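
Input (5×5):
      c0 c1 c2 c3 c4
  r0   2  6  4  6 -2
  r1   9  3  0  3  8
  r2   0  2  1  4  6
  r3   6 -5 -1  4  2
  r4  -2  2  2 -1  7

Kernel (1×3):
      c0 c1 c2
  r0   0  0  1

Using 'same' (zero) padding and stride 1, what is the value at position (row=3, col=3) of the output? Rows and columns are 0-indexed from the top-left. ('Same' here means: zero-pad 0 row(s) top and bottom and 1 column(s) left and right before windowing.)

2

The receptive field on the zero-padded input at this output position is [-1 4 2]. Elementwise product with the kernel and sum: 2·1.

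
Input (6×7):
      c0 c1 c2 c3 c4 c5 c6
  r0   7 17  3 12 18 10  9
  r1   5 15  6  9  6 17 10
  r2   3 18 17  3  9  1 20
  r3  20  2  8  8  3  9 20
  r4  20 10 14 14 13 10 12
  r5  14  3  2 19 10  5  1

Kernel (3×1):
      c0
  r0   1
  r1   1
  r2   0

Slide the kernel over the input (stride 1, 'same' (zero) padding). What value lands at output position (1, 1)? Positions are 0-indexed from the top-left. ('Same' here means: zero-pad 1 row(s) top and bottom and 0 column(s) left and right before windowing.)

The receptive field on the zero-padded input at this output position is [17 / 15 / 18]. Elementwise product with the kernel and sum: 17·1 + 15·1.

32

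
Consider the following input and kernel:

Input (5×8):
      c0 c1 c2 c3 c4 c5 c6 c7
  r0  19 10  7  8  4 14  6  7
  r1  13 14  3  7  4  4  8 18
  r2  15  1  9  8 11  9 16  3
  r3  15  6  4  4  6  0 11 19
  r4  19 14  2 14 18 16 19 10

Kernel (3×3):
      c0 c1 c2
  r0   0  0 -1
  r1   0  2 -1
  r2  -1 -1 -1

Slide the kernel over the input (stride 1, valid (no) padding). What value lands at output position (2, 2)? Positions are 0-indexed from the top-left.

The receptive field on the input at this output position is [9 8 11 / 4 4 6 / 2 14 18]. Elementwise product with the kernel and sum: 11·-1 + 4·2 + 6·-1 + 2·-1 + 14·-1 + 18·-1.

-43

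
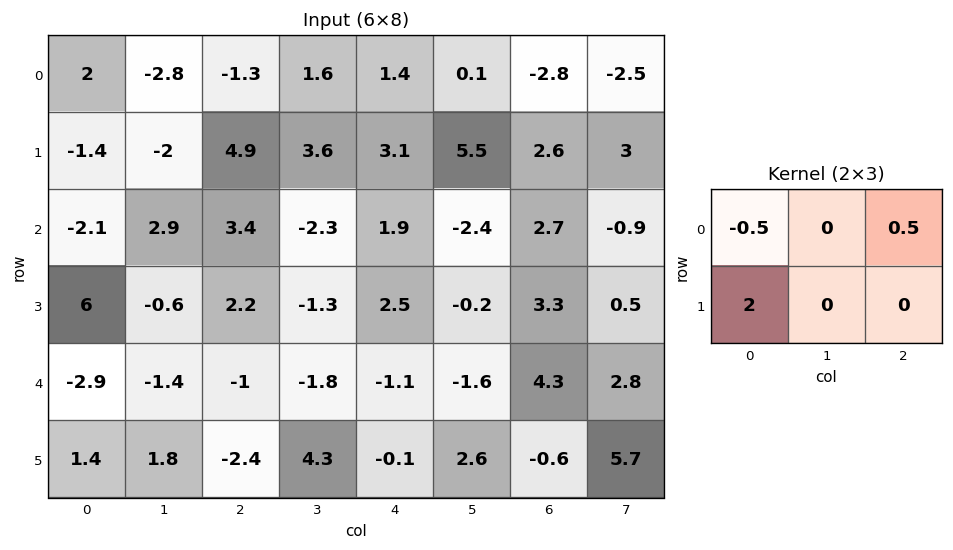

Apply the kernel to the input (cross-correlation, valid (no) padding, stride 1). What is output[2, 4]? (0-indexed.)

The receptive field on the input at this output position is [1.9 -2.4 2.7 / 2.5 -0.2 3.3]. Elementwise product with the kernel and sum: 1.9·-0.5 + 2.7·0.5 + 2.5·2.

5.4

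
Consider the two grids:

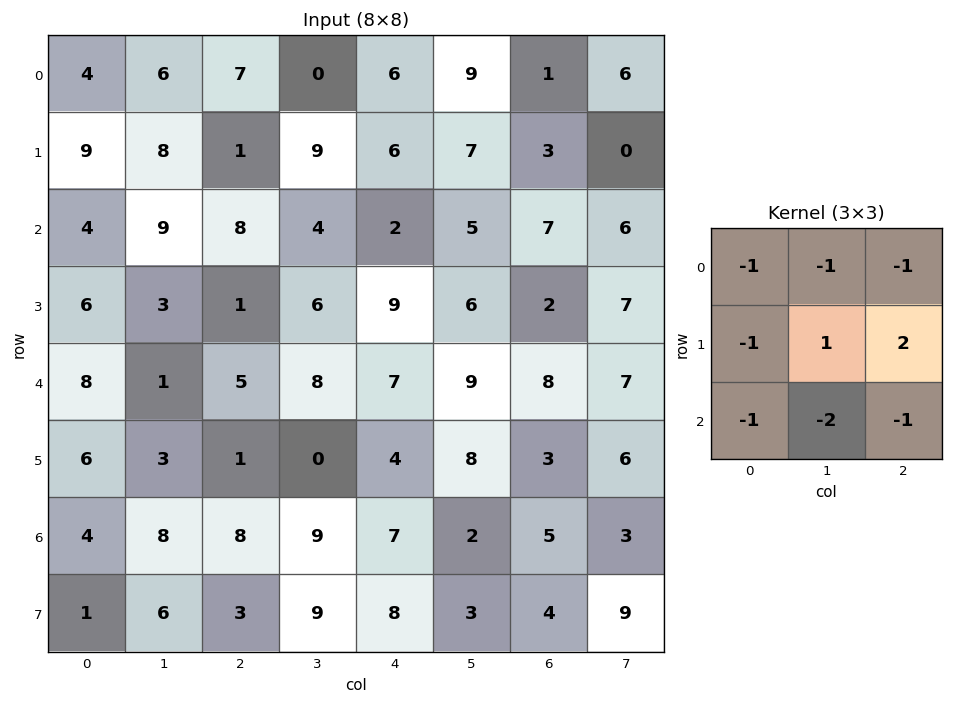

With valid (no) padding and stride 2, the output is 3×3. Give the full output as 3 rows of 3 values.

-46 -11 -28
-37 -19 -46
-43 -46 -30

Output[0,0]: The receptive field on the input at this output position is [4 6 7 / 9 8 1 / 4 9 8]. Elementwise product with the kernel and sum: 4·-1 + 6·-1 + 7·-1 + 9·-1 + 8·1 + 1·2 + 4·-1 + 9·-2 + 8·-1.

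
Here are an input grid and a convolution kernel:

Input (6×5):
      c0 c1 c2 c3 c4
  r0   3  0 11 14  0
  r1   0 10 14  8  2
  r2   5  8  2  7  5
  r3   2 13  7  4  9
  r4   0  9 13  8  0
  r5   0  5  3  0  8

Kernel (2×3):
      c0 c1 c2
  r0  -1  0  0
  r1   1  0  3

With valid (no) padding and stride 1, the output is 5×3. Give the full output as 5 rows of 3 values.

Output[0,0]: The receptive field on the input at this output position is [3 0 11 / 0 10 14]. Elementwise product with the kernel and sum: 3·-1 + 0·1 + 14·3.

39 34 9
11 19 3
18 17 32
37 20 6
9 -4 14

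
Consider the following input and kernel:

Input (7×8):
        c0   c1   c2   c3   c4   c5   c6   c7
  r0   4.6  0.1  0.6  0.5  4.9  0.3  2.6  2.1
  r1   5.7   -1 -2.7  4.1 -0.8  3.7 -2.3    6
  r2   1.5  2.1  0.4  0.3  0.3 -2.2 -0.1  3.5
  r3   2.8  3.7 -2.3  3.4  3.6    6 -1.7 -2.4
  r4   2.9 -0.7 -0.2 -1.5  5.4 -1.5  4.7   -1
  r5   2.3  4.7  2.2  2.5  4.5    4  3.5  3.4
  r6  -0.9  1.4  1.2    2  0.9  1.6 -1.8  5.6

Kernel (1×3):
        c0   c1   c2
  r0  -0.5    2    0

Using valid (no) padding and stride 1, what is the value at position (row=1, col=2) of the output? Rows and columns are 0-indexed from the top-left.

9.55

The receptive field on the input at this output position is [-2.7 4.1 -0.8]. Elementwise product with the kernel and sum: -2.7·-0.5 + 4.1·2.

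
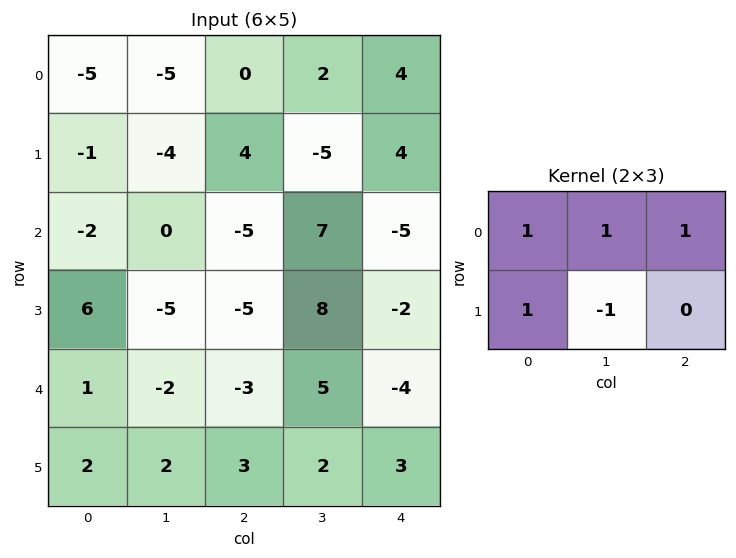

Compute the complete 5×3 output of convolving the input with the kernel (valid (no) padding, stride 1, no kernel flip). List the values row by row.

Output[0,0]: The receptive field on the input at this output position is [-5 -5 0 / -1 -4 4]. Elementwise product with the kernel and sum: -5·1 + -5·1 + 0·1 + -1·1 + -4·-1.
Output[0,1]: The receptive field on the input at this output position is [-5 0 2 / -4 4 -5]. Elementwise product with the kernel and sum: -5·1 + 0·1 + 2·1 + -4·1 + 4·-1.

-7 -11 15
-3 0 -9
4 2 -16
-1 -1 -7
-4 -1 -1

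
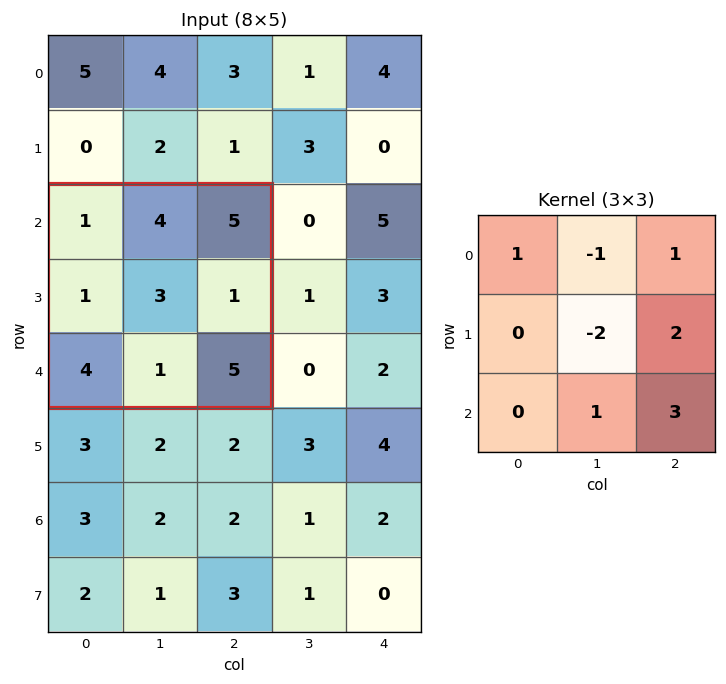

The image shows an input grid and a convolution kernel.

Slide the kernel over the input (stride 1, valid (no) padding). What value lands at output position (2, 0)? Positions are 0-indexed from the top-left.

14

The receptive field on the input at this output position is [1 4 5 / 1 3 1 / 4 1 5]. Elementwise product with the kernel and sum: 1·1 + 4·-1 + 5·1 + 3·-2 + 1·2 + 1·1 + 5·3.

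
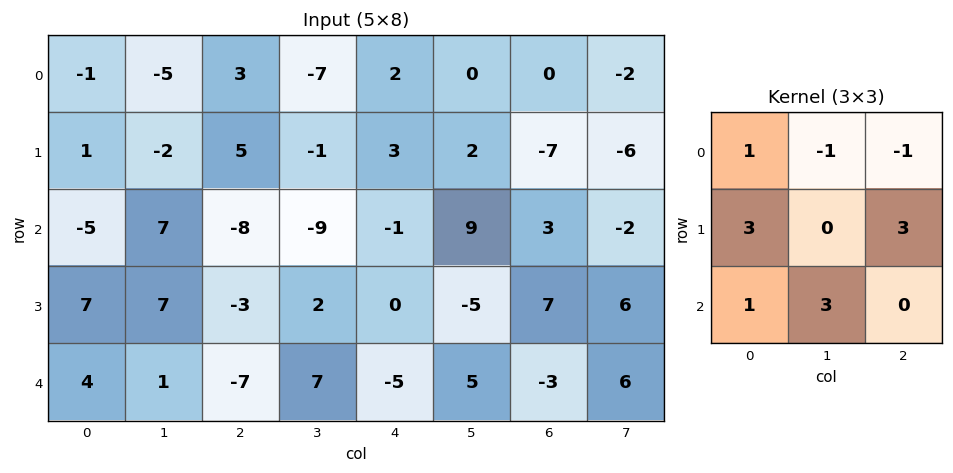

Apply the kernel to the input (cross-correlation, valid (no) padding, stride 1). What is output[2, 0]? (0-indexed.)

15

The receptive field on the input at this output position is [-5 7 -8 / 7 7 -3 / 4 1 -7]. Elementwise product with the kernel and sum: -5·1 + 7·-1 + -8·-1 + 7·3 + -3·3 + 4·1 + 1·3.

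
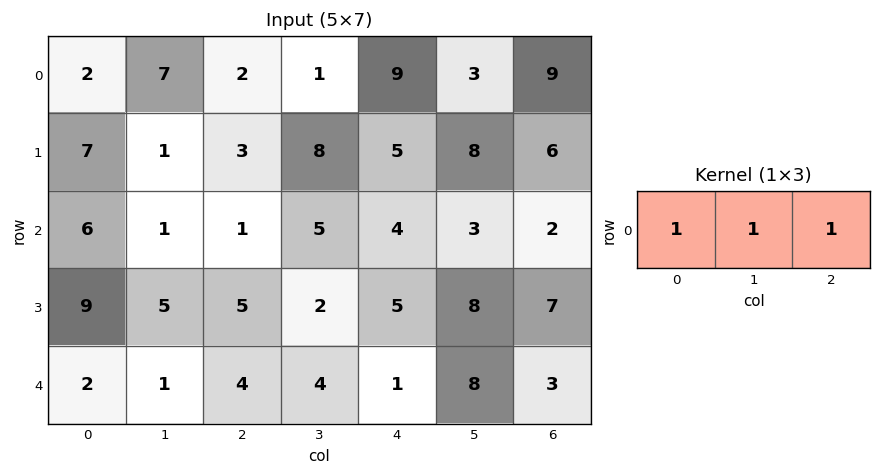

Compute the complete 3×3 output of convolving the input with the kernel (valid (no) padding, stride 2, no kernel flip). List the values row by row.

Output[0,0]: The receptive field on the input at this output position is [2 7 2]. Elementwise product with the kernel and sum: 2·1 + 7·1 + 2·1.
Output[0,1]: The receptive field on the input at this output position is [2 1 9]. Elementwise product with the kernel and sum: 2·1 + 1·1 + 9·1.

11 12 21
8 10 9
7 9 12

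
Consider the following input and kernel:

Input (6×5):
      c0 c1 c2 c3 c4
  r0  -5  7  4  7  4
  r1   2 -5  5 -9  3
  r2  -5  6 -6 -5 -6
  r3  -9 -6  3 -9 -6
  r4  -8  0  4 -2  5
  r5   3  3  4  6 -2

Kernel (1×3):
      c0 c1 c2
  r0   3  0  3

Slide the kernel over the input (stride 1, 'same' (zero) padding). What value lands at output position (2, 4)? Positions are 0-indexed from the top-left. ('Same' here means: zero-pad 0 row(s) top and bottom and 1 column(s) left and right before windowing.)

-15

The receptive field on the zero-padded input at this output position is [-5 -6 0]. Elementwise product with the kernel and sum: -5·3 + 0·3.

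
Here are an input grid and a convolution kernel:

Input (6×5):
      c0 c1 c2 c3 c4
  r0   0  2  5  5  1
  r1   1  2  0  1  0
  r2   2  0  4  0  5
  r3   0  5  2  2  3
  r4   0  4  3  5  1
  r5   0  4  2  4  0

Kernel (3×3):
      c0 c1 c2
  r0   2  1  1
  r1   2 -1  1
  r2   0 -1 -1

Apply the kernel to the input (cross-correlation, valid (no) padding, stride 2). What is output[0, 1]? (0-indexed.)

10

The receptive field on the input at this output position is [5 5 1 / 0 1 0 / 4 0 5]. Elementwise product with the kernel and sum: 5·2 + 5·1 + 1·1 + 0·2 + 1·-1 + 0·1 + 0·-1 + 5·-1.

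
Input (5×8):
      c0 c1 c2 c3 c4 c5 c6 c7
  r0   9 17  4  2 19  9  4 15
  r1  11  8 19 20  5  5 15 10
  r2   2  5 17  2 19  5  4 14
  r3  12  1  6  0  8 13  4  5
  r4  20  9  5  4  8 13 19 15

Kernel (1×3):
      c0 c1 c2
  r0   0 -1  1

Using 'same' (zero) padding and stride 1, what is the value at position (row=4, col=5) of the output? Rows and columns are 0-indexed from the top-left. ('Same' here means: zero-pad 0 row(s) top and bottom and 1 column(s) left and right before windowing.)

6

The receptive field on the zero-padded input at this output position is [8 13 19]. Elementwise product with the kernel and sum: 13·-1 + 19·1.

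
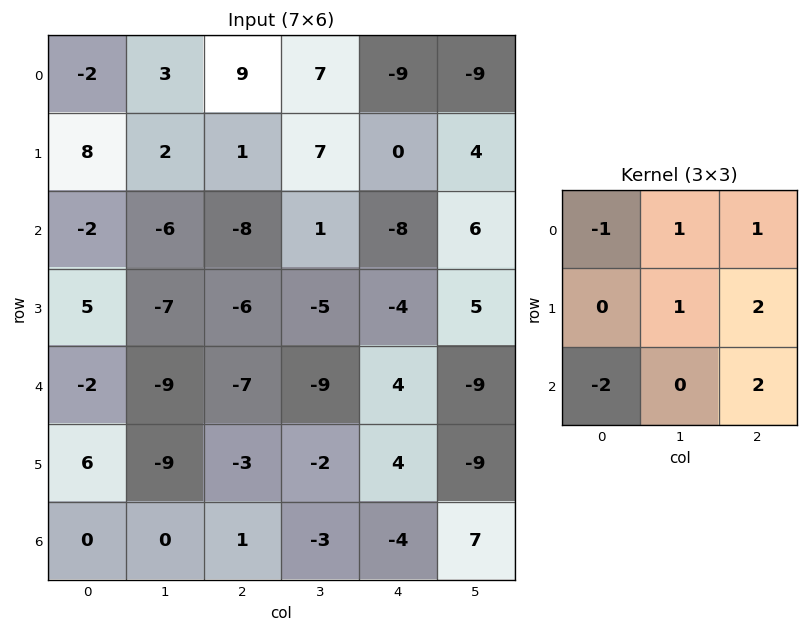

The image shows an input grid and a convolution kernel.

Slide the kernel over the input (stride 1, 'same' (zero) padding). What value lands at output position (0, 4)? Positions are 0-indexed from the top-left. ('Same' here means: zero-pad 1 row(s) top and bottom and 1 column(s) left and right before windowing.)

-33

The receptive field on the zero-padded input at this output position is [0 0 0 / 7 -9 -9 / 7 0 4]. Elementwise product with the kernel and sum: 0·-1 + 0·1 + 0·1 + -9·1 + -9·2 + 7·-2 + 4·2.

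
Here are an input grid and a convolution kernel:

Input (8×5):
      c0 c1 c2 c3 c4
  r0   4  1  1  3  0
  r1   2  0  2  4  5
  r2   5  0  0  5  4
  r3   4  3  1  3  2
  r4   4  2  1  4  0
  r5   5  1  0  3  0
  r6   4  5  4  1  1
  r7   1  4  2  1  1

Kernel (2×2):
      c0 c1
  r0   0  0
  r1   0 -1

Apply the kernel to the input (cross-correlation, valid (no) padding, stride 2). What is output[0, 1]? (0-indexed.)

The receptive field on the input at this output position is [1 3 / 2 4]. Elementwise product with the kernel and sum: 4·-1.

-4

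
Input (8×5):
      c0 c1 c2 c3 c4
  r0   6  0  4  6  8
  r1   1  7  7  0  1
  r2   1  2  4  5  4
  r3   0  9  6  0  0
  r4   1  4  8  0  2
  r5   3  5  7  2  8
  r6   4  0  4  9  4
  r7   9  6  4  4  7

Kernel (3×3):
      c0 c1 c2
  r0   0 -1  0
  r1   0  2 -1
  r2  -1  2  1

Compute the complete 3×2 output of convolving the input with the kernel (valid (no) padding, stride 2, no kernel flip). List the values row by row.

14 3
25 -11
-1 14

Output[0,0]: The receptive field on the input at this output position is [6 0 4 / 1 7 7 / 1 2 4]. Elementwise product with the kernel and sum: 0·-1 + 7·2 + 7·-1 + 1·-1 + 2·2 + 4·1.
Output[0,1]: The receptive field on the input at this output position is [4 6 8 / 7 0 1 / 4 5 4]. Elementwise product with the kernel and sum: 6·-1 + 0·2 + 1·-1 + 4·-1 + 5·2 + 4·1.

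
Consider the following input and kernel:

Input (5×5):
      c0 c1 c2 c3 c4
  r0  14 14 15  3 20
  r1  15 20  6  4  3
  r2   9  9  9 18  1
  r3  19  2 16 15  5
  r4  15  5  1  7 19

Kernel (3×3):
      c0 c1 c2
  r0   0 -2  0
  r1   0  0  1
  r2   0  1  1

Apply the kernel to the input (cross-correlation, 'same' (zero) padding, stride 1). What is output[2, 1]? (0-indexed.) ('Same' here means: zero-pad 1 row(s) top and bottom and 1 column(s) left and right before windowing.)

-13

The receptive field on the zero-padded input at this output position is [15 20 6 / 9 9 9 / 19 2 16]. Elementwise product with the kernel and sum: 20·-2 + 9·1 + 2·1 + 16·1.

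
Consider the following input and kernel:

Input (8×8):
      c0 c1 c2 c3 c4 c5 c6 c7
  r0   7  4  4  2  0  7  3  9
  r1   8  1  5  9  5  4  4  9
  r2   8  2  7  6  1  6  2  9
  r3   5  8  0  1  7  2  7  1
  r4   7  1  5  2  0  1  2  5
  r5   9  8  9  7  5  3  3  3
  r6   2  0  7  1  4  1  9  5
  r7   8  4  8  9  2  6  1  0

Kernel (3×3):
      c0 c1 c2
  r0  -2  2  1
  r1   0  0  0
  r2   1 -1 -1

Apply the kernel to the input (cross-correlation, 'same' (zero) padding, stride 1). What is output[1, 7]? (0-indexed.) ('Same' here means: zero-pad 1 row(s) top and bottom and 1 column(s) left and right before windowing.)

The receptive field on the zero-padded input at this output position is [3 9 0 / 4 9 0 / 2 9 0]. Elementwise product with the kernel and sum: 3·-2 + 9·2 + 0·1 + 2·1 + 9·-1 + 0·-1.

5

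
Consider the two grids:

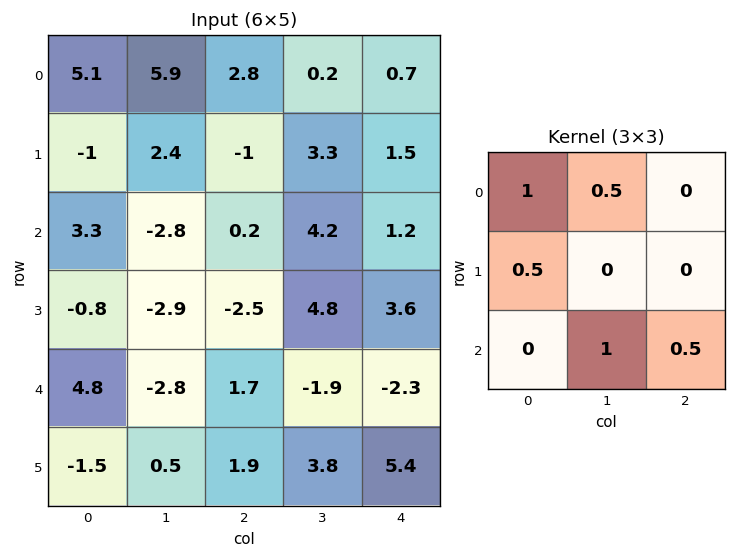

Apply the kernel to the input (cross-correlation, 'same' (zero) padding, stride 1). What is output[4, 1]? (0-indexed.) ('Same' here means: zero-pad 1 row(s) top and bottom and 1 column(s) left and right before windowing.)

The receptive field on the zero-padded input at this output position is [-0.8 -2.9 -2.5 / 4.8 -2.8 1.7 / -1.5 0.5 1.9]. Elementwise product with the kernel and sum: -0.8·1 + -2.9·0.5 + 4.8·0.5 + 0.5·1 + 1.9·0.5.

1.6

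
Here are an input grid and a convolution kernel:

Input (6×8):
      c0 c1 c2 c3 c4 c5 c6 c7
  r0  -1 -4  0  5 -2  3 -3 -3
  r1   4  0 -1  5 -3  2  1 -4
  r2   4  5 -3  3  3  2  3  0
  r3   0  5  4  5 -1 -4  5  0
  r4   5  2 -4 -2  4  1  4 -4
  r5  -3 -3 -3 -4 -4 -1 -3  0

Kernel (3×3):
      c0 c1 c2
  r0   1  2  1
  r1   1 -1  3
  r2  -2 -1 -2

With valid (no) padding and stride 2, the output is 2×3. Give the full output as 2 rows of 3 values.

-15 -10 -15
14 4 11

Output[0,0]: The receptive field on the input at this output position is [-1 -4 0 / 4 0 -1 / 4 5 -3]. Elementwise product with the kernel and sum: -1·1 + -4·2 + 0·1 + 4·1 + 0·-1 + -1·3 + 4·-2 + 5·-1 + -3·-2.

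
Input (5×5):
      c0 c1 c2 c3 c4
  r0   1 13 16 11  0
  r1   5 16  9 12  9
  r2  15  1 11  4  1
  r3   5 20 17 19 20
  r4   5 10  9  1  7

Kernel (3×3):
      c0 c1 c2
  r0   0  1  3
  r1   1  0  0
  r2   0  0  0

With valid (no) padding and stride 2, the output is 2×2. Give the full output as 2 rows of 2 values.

66 20
39 24

Output[0,0]: The receptive field on the input at this output position is [1 13 16 / 5 16 9 / 15 1 11]. Elementwise product with the kernel and sum: 13·1 + 16·3 + 5·1.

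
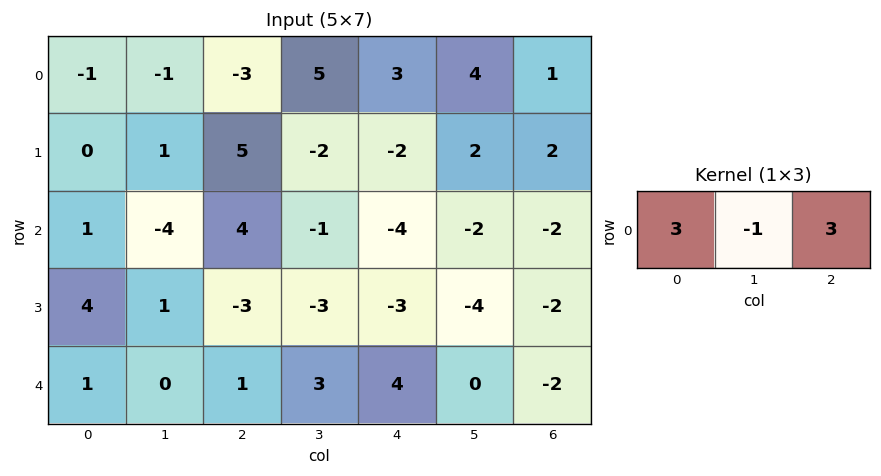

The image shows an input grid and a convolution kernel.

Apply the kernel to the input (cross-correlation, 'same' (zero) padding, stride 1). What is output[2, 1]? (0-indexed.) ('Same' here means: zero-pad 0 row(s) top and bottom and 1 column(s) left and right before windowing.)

The receptive field on the zero-padded input at this output position is [1 -4 4]. Elementwise product with the kernel and sum: 1·3 + -4·-1 + 4·3.

19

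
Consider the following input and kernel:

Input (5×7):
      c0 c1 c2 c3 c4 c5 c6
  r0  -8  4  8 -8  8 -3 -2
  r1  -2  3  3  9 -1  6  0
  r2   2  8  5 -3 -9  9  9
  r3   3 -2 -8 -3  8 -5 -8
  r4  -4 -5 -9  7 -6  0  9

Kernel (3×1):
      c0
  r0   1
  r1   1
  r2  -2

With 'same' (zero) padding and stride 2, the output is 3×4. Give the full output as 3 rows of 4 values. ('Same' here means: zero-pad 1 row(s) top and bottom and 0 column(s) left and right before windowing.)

-4 2 10 -2
-6 24 -26 25
-1 -17 2 1

Output[0,0]: The receptive field on the zero-padded input at this output position is [0 / -8 / -2]. Elementwise product with the kernel and sum: 0·1 + -8·1 + -2·-2.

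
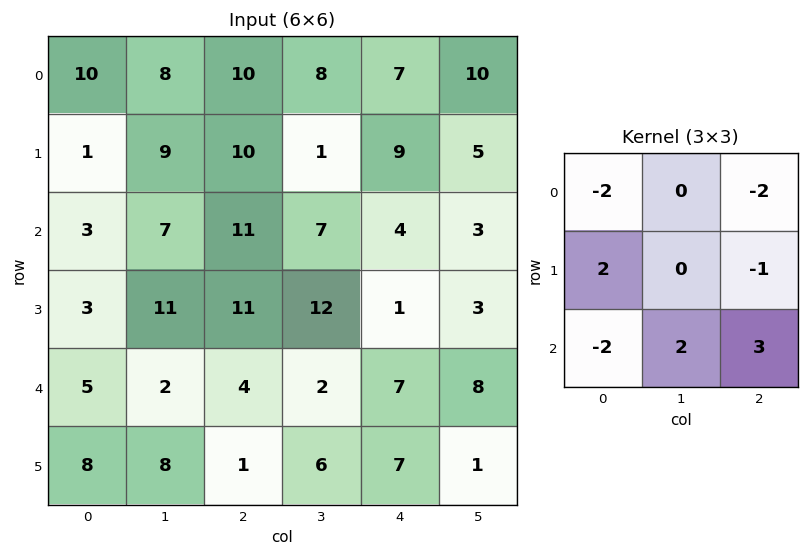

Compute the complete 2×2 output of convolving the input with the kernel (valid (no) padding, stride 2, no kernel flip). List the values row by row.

Output[0,0]: The receptive field on the input at this output position is [10 8 10 / 1 9 10 / 3 7 11]. Elementwise product with the kernel and sum: 10·-2 + 10·-2 + 1·2 + 10·-1 + 3·-2 + 7·2 + 11·3.

-7 -19
-27 8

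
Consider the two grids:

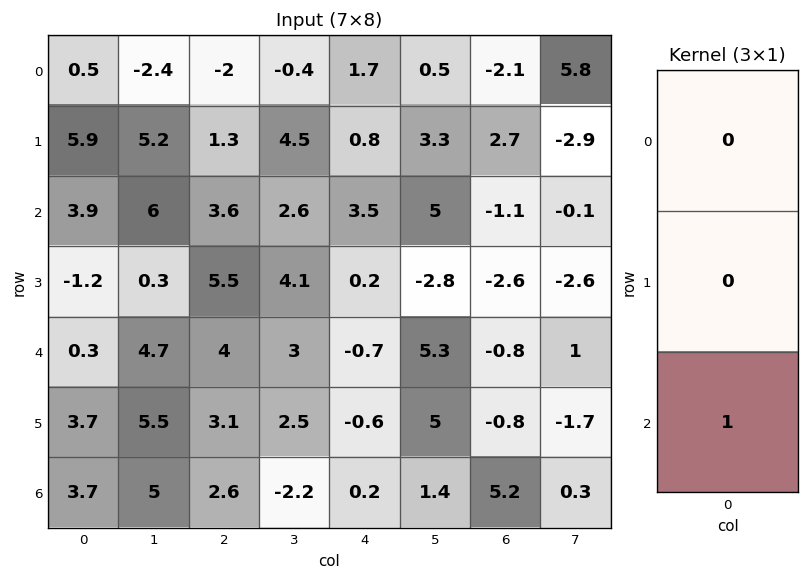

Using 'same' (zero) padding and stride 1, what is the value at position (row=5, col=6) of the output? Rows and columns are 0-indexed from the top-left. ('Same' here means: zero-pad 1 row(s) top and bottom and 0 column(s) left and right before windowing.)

5.2

The receptive field on the zero-padded input at this output position is [-0.8 / -0.8 / 5.2]. Elementwise product with the kernel and sum: 5.2·1.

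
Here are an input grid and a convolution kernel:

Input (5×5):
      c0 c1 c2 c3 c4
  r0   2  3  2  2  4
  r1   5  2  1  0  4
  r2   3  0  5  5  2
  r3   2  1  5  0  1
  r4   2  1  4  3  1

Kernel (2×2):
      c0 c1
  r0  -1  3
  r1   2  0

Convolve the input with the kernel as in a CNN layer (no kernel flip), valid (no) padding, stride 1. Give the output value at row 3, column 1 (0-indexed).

16

The receptive field on the input at this output position is [1 5 / 1 4]. Elementwise product with the kernel and sum: 1·-1 + 5·3 + 1·2.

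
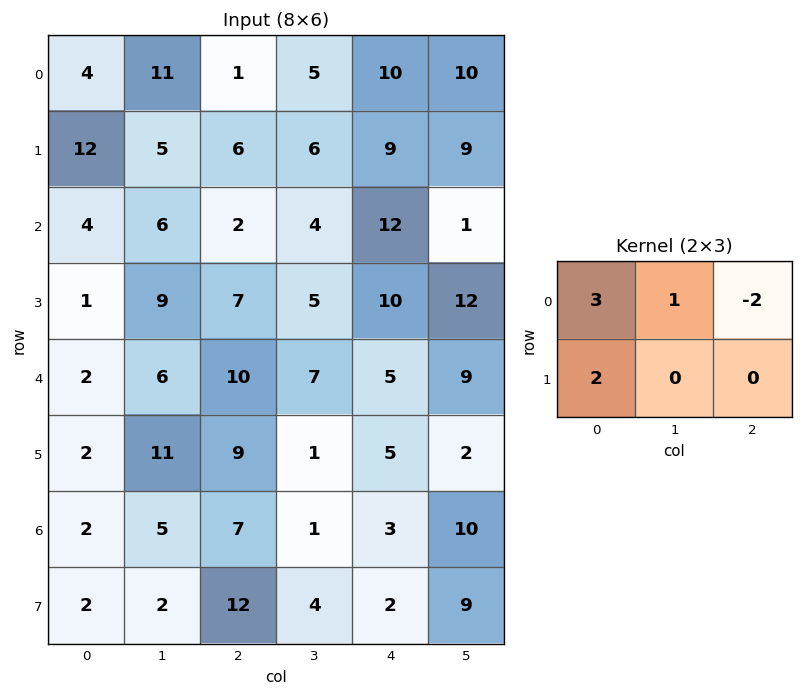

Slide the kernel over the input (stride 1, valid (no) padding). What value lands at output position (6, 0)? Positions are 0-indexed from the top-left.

1

The receptive field on the input at this output position is [2 5 7 / 2 2 12]. Elementwise product with the kernel and sum: 2·3 + 5·1 + 7·-2 + 2·2.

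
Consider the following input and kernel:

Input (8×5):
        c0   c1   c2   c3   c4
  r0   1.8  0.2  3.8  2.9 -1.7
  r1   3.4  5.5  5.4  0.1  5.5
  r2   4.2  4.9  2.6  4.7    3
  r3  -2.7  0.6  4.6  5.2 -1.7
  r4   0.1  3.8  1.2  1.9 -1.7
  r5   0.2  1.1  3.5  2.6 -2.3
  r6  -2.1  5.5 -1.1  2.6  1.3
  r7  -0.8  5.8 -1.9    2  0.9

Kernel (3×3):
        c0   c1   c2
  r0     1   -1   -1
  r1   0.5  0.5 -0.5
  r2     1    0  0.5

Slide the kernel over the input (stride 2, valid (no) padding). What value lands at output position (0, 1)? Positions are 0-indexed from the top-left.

The receptive field on the input at this output position is [3.8 2.9 -1.7 / 5.4 0.1 5.5 / 2.6 4.7 3]. Elementwise product with the kernel and sum: 3.8·1 + 2.9·-1 + -1.7·-1 + 5.4·0.5 + 0.1·0.5 + 5.5·-0.5 + 2.6·1 + 3·0.5.

6.7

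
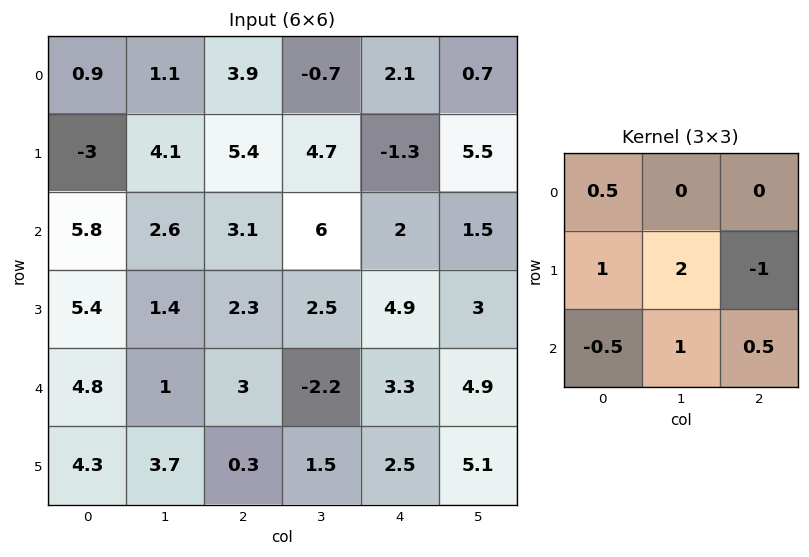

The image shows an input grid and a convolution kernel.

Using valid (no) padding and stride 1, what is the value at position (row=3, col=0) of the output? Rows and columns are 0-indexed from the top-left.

8.2

The receptive field on the input at this output position is [5.4 1.4 2.3 / 4.8 1 3 / 4.3 3.7 0.3]. Elementwise product with the kernel and sum: 5.4·0.5 + 4.8·1 + 1·2 + 3·-1 + 4.3·-0.5 + 3.7·1 + 0.3·0.5.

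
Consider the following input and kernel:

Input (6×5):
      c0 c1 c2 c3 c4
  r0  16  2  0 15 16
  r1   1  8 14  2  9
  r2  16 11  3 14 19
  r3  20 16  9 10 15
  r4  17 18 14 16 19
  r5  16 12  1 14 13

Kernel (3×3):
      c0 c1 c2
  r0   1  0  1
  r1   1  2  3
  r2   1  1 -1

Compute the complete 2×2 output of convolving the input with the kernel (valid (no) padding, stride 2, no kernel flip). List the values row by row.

99 59
119 107

Output[0,0]: The receptive field on the input at this output position is [16 2 0 / 1 8 14 / 16 11 3]. Elementwise product with the kernel and sum: 16·1 + 0·1 + 1·1 + 8·2 + 14·3 + 16·1 + 11·1 + 3·-1.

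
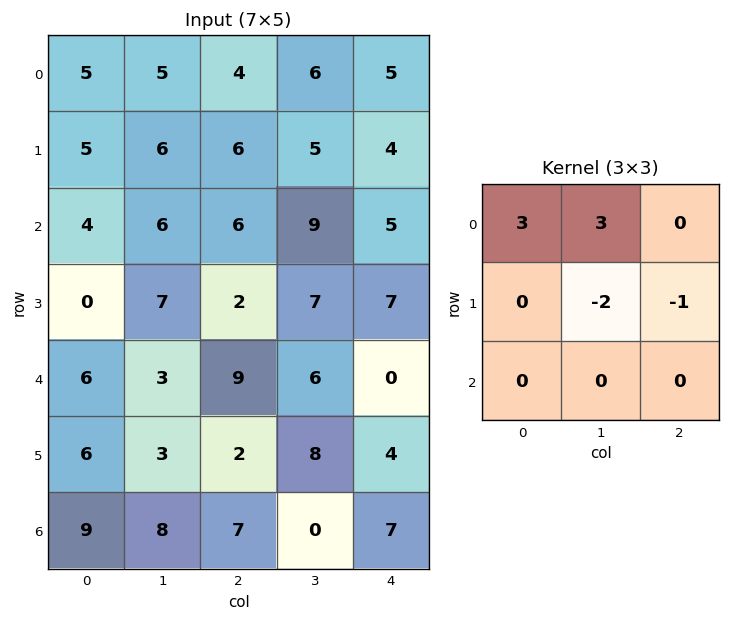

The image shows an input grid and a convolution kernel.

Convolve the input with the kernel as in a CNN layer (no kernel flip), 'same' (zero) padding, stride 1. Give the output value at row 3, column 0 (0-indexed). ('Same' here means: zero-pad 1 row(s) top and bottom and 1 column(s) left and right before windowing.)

The receptive field on the zero-padded input at this output position is [0 4 6 / 0 0 7 / 0 6 3]. Elementwise product with the kernel and sum: 0·3 + 4·3 + 0·-2 + 7·-1.

5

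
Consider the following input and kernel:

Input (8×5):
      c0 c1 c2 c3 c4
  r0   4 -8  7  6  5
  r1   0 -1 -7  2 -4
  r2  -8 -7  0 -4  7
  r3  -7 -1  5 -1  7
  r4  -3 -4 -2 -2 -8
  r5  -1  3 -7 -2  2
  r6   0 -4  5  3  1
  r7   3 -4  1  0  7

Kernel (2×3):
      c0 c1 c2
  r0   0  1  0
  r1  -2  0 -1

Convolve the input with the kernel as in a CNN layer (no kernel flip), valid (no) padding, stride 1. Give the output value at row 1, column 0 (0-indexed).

15

The receptive field on the input at this output position is [0 -1 -7 / -8 -7 0]. Elementwise product with the kernel and sum: -1·1 + -8·-2 + 0·-1.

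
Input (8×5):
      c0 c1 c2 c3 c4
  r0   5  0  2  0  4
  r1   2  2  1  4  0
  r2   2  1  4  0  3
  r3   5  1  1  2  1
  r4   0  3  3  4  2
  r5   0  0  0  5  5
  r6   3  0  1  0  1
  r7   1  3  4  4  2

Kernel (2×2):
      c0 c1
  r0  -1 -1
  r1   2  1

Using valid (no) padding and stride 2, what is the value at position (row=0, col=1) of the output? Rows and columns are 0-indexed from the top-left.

4

The receptive field on the input at this output position is [2 0 / 1 4]. Elementwise product with the kernel and sum: 2·-1 + 0·-1 + 1·2 + 4·1.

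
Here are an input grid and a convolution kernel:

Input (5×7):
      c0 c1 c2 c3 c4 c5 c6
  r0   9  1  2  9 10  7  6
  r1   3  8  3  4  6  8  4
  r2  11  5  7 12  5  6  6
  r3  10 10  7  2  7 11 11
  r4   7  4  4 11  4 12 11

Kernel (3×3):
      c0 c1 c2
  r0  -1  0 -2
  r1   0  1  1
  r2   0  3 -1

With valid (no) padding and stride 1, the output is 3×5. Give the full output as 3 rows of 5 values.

Output[0,0]: The receptive field on the input at this output position is [9 1 2 / 3 8 3 / 11 5 7]. Elementwise product with the kernel and sum: 9·-1 + 2·-2 + 8·1 + 3·1 + 5·3 + 7·-1.
Output[0,1]: The receptive field on the input at this output position is [1 2 9 / 8 3 4 / 5 7 12]. Elementwise product with the kernel and sum: 1·-1 + 9·-2 + 3·1 + 4·1 + 7·3 + 12·-1.

6 -3 19 0 2
26 22 1 1 20
0 -19 21 -6 30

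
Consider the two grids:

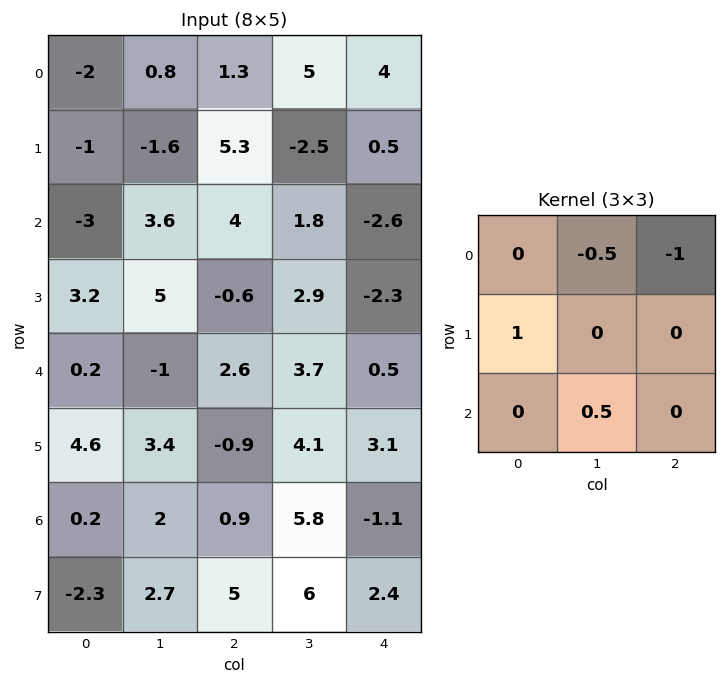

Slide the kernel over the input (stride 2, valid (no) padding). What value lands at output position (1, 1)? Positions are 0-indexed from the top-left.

2.95

The receptive field on the input at this output position is [4 1.8 -2.6 / -0.6 2.9 -2.3 / 2.6 3.7 0.5]. Elementwise product with the kernel and sum: 1.8·-0.5 + -2.6·-1 + -0.6·1 + 3.7·0.5.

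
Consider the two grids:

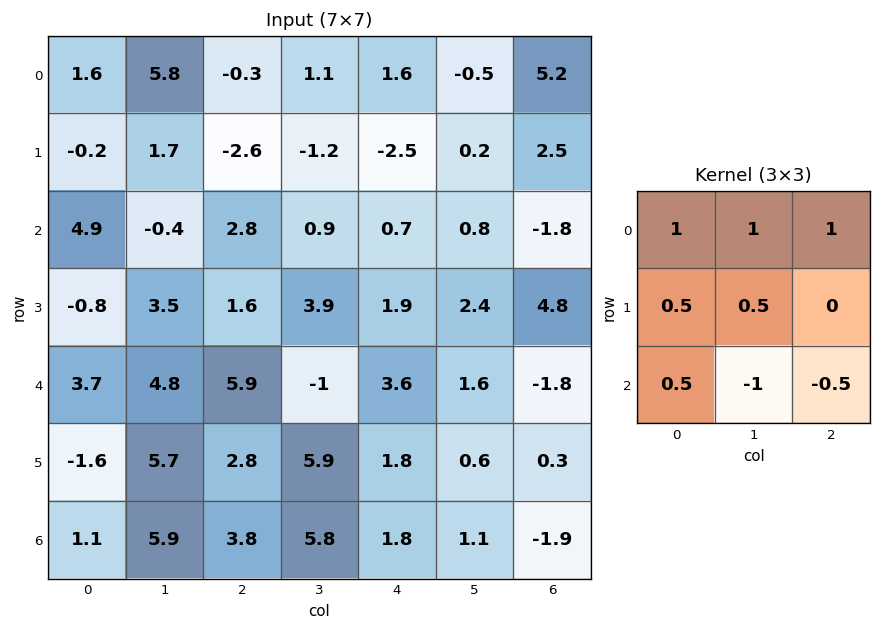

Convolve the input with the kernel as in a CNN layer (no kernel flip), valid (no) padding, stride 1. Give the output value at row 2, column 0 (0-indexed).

The receptive field on the input at this output position is [4.9 -0.4 2.8 / -0.8 3.5 1.6 / 3.7 4.8 5.9]. Elementwise product with the kernel and sum: 4.9·1 + -0.4·1 + 2.8·1 + -0.8·0.5 + 3.5·0.5 + 3.7·0.5 + 4.8·-1 + 5.9·-0.5.

2.75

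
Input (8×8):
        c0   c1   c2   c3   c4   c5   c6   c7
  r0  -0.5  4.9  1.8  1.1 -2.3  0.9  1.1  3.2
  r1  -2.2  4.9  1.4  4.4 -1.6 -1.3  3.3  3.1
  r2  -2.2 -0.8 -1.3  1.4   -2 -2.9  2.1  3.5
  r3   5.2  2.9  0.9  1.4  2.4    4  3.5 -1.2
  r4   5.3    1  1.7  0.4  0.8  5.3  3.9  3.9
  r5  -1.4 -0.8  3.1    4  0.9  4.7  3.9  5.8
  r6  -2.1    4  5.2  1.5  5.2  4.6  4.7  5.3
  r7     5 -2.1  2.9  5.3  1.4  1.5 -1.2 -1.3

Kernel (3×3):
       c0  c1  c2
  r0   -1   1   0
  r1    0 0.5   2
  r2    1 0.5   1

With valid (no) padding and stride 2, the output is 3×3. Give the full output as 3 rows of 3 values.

Output[0,0]: The receptive field on the input at this output position is [-0.5 4.9 1.8 / -2.2 4.9 1.4 / -2.2 -0.8 -1.3]. Elementwise product with the kernel and sum: -0.5·-1 + 4.9·1 + 4.9·0.5 + 1.4·2 + -2.2·1 + -0.8·0.5 + -1.3·1.
Output[0,1]: The receptive field on the input at this output position is [1.8 1.1 -2.3 / 1.4 4.4 -1.6 / -1.3 1.4 -2]. Elementwise product with the kernel and sum: 1.8·-1 + 1.1·1 + 4.4·0.5 + -1.6·2 + -1.3·1 + 1.4·0.5 + -2·1.

6.75 -4.3 7.8
12.15 10.9 15.45
6.6 13.65 26.85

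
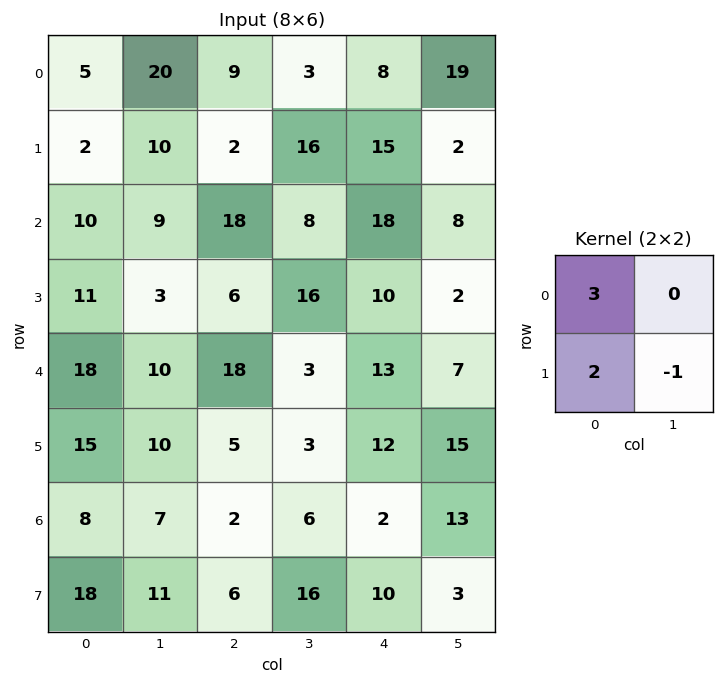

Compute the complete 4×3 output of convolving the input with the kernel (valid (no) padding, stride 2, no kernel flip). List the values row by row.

Output[0,0]: The receptive field on the input at this output position is [5 20 / 2 10]. Elementwise product with the kernel and sum: 5·3 + 2·2 + 10·-1.

9 15 52
49 50 72
74 61 48
49 2 23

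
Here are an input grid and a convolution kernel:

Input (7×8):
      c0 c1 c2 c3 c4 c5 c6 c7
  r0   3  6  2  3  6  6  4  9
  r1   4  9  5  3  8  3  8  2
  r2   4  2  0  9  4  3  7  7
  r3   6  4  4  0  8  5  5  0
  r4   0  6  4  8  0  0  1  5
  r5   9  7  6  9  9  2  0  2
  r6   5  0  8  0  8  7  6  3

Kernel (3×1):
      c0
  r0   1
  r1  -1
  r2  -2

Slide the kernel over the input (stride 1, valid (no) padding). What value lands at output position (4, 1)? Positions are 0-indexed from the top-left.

-1

The receptive field on the input at this output position is [6 / 7 / 0]. Elementwise product with the kernel and sum: 6·1 + 7·-1 + 0·-2.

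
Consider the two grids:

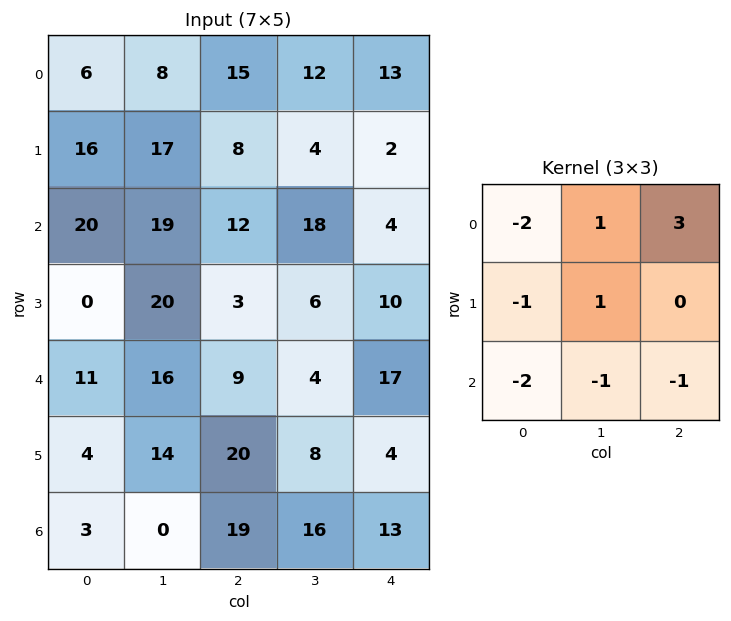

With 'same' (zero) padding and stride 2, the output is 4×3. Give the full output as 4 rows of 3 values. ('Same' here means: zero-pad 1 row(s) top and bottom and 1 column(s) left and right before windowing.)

Output[0,0]: The receptive field on the zero-padded input at this output position is [0 0 0 / 0 6 8 / 0 16 17]. Elementwise product with the kernel and sum: 0·-2 + 0·1 + 0·3 + 0·-1 + 6·1 + 0·-2 + 16·-1 + 17·-1.

-27 -39 -9
67 -70 -42
53 -82 -9
49 35 -15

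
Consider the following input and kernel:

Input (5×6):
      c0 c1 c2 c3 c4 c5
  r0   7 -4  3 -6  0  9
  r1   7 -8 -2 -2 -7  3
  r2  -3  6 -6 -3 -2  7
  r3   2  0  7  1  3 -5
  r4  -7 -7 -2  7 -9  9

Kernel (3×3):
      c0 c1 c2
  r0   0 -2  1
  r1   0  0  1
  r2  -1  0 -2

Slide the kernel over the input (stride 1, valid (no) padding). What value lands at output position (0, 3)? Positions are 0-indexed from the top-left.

1

The receptive field on the input at this output position is [-6 0 9 / -2 -7 3 / -3 -2 7]. Elementwise product with the kernel and sum: 0·-2 + 9·1 + 3·1 + -3·-1 + 7·-2.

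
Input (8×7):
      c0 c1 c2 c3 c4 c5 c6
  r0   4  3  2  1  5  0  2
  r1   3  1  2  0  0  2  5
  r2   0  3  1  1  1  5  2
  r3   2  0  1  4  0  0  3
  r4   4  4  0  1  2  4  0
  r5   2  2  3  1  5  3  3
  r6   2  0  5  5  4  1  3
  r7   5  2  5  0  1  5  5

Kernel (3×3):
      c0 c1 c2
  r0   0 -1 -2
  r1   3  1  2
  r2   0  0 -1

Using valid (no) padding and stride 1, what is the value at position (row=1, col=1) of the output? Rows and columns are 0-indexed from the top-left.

The receptive field on the input at this output position is [1 2 0 / 3 1 1 / 0 1 4]. Elementwise product with the kernel and sum: 2·-1 + 0·-2 + 3·3 + 1·1 + 1·2 + 4·-1.

6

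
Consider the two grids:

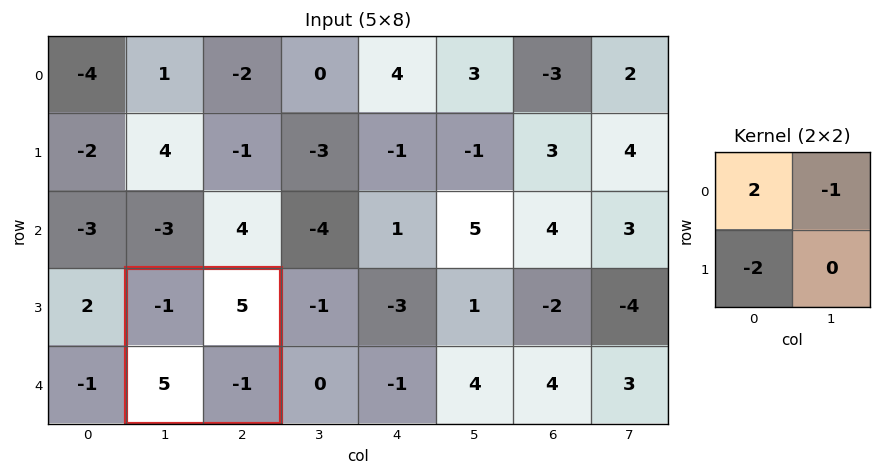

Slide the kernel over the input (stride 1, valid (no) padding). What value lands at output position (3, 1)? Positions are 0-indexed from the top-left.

-17

The receptive field on the input at this output position is [-1 5 / 5 -1]. Elementwise product with the kernel and sum: -1·2 + 5·-1 + 5·-2.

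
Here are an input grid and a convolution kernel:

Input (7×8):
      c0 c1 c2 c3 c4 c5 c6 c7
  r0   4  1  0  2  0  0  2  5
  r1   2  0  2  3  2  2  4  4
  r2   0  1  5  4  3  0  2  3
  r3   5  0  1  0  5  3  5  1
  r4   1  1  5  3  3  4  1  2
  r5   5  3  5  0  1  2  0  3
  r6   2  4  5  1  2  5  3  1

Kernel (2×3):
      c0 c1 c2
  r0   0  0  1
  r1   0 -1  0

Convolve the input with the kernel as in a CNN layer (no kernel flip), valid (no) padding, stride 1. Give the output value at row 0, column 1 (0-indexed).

The receptive field on the input at this output position is [1 0 2 / 0 2 3]. Elementwise product with the kernel and sum: 2·1 + 2·-1.

0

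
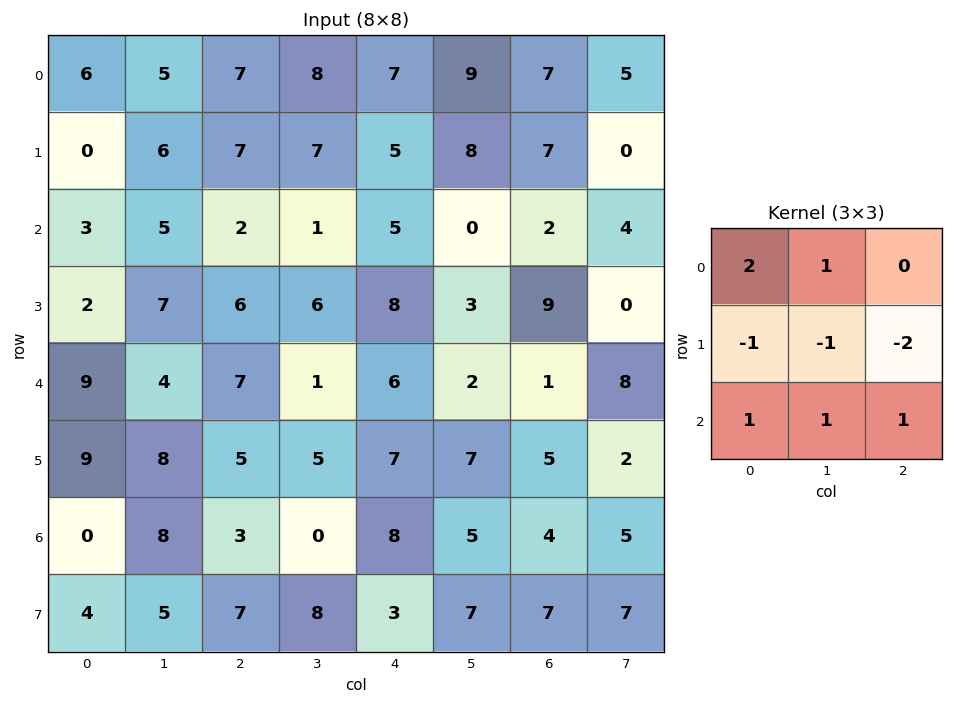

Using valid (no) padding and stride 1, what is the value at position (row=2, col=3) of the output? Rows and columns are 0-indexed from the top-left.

-4

The receptive field on the input at this output position is [1 5 0 / 6 8 3 / 1 6 2]. Elementwise product with the kernel and sum: 1·2 + 5·1 + 6·-1 + 8·-1 + 3·-2 + 1·1 + 6·1 + 2·1.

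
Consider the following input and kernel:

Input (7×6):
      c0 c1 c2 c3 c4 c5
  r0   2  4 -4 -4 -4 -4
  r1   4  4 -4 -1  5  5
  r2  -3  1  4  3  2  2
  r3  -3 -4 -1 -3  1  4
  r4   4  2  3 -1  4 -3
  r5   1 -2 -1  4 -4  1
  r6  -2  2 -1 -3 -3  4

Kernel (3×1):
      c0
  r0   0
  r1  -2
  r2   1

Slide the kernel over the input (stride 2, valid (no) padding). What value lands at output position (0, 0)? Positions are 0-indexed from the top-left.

-11

The receptive field on the input at this output position is [2 / 4 / -3]. Elementwise product with the kernel and sum: 4·-2 + -3·1.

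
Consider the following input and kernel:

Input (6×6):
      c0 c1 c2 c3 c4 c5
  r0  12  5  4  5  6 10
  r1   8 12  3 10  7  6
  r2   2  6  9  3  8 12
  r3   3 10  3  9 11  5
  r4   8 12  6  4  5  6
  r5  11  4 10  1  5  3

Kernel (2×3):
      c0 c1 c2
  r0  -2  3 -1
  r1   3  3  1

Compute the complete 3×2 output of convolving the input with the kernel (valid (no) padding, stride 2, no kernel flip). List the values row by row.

Output[0,0]: The receptive field on the input at this output position is [12 5 4 / 8 12 3]. Elementwise product with the kernel and sum: 12·-2 + 5·3 + 4·-1 + 8·3 + 12·3 + 3·1.
Output[0,1]: The receptive field on the input at this output position is [4 5 6 / 3 10 7]. Elementwise product with the kernel and sum: 4·-2 + 5·3 + 6·-1 + 3·3 + 10·3 + 7·1.

50 47
47 30
69 33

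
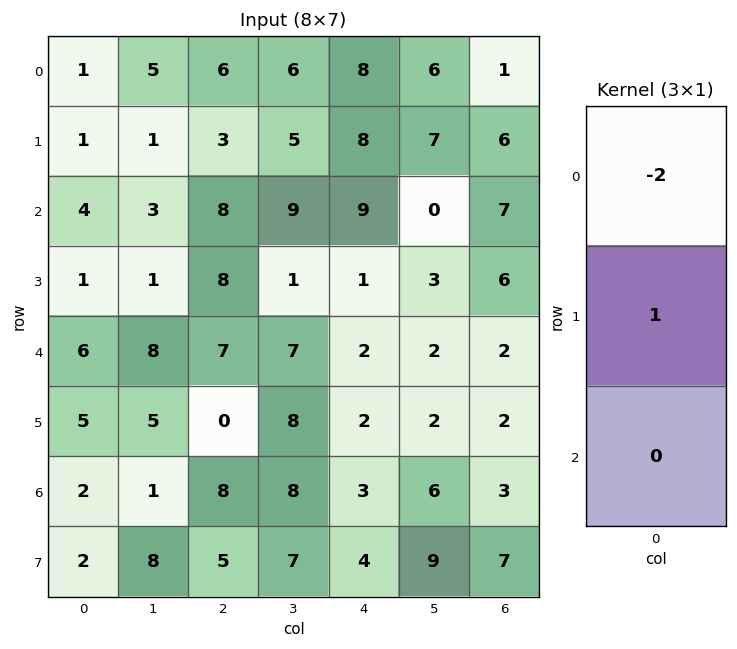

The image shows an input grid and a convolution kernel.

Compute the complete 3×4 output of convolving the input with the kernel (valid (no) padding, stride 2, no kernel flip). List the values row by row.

Output[0,0]: The receptive field on the input at this output position is [1 / 1 / 4]. Elementwise product with the kernel and sum: 1·-2 + 1·1.
Output[0,1]: The receptive field on the input at this output position is [6 / 3 / 8]. Elementwise product with the kernel and sum: 6·-2 + 3·1.

-1 -9 -8 4
-7 -8 -17 -8
-7 -14 -2 -2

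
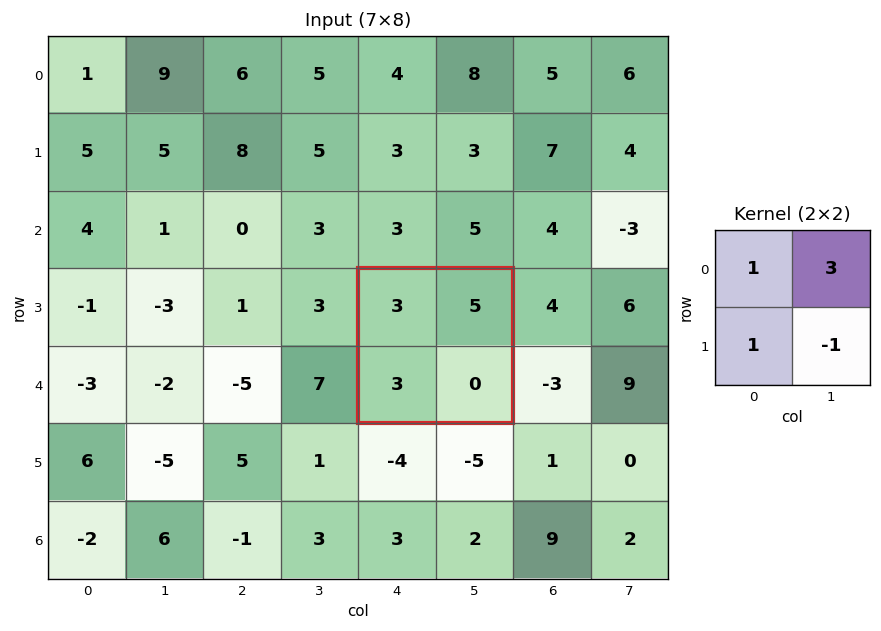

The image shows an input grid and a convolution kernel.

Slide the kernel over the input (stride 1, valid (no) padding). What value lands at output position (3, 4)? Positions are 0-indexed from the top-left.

21

The receptive field on the input at this output position is [3 5 / 3 0]. Elementwise product with the kernel and sum: 3·1 + 5·3 + 3·1 + 0·-1.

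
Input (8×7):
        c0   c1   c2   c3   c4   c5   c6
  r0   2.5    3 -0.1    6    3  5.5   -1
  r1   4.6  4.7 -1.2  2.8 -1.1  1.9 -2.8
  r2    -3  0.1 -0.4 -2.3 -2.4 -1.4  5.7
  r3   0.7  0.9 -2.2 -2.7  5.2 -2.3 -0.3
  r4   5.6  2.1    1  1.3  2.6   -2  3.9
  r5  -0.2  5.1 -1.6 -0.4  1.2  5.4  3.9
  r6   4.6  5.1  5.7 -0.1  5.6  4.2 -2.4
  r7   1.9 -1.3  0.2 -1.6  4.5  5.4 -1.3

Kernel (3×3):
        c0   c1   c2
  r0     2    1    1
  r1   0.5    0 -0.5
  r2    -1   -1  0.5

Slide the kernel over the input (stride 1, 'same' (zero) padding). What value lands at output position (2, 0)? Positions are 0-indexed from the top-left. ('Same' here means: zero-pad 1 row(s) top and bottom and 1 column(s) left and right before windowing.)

The receptive field on the zero-padded input at this output position is [0 4.6 4.7 / 0 -3 0.1 / 0 0.7 0.9]. Elementwise product with the kernel and sum: 0·2 + 4.6·1 + 4.7·1 + 0·0.5 + 0.1·-0.5 + 0·-1 + 0.7·-1 + 0.9·0.5.

9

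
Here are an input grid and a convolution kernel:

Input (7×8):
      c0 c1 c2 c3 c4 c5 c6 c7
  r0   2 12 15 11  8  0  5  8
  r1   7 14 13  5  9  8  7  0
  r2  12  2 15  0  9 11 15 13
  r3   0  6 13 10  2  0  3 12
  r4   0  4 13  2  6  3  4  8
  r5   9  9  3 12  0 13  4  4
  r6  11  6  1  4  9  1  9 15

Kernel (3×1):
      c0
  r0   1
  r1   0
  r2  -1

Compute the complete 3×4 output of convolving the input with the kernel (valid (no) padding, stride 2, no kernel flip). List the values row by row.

Output[0,0]: The receptive field on the input at this output position is [2 / 7 / 12]. Elementwise product with the kernel and sum: 2·1 + 12·-1.
Output[0,1]: The receptive field on the input at this output position is [15 / 13 / 15]. Elementwise product with the kernel and sum: 15·1 + 15·-1.

-10 0 -1 -10
12 2 3 11
-11 12 -3 -5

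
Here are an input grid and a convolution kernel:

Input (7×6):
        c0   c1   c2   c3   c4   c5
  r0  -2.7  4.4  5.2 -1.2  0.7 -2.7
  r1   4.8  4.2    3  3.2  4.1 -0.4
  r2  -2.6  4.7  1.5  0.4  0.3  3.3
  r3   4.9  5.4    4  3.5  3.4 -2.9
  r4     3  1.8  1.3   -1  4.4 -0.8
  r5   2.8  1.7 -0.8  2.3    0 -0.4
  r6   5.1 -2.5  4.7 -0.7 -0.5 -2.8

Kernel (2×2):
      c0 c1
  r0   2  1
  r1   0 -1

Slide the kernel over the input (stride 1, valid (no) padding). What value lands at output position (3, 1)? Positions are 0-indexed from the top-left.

The receptive field on the input at this output position is [5.4 4 / 1.8 1.3]. Elementwise product with the kernel and sum: 5.4·2 + 4·1 + 1.3·-1.

13.5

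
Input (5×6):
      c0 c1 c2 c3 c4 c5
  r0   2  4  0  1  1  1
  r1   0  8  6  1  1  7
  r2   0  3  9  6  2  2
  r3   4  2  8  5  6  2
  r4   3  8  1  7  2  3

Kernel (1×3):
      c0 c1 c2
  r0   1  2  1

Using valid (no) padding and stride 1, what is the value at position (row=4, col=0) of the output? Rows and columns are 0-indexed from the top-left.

The receptive field on the input at this output position is [3 8 1]. Elementwise product with the kernel and sum: 3·1 + 8·2 + 1·1.

20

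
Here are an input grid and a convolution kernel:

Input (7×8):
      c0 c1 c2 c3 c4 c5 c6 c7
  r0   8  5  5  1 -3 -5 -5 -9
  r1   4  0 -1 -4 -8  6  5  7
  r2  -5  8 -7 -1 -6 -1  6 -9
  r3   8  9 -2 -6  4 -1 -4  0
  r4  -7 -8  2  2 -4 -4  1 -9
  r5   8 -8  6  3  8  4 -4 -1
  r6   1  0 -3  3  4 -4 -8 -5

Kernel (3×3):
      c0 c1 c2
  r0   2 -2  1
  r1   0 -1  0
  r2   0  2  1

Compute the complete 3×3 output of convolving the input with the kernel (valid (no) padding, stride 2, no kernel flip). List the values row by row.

20 1 -3
-56 -12 -10
9 3 -19

Output[0,0]: The receptive field on the input at this output position is [8 5 5 / 4 0 -1 / -5 8 -7]. Elementwise product with the kernel and sum: 8·2 + 5·-2 + 5·1 + 0·-1 + 8·2 + -7·1.
Output[0,1]: The receptive field on the input at this output position is [5 1 -3 / -1 -4 -8 / -7 -1 -6]. Elementwise product with the kernel and sum: 5·2 + 1·-2 + -3·1 + -4·-1 + -1·2 + -6·1.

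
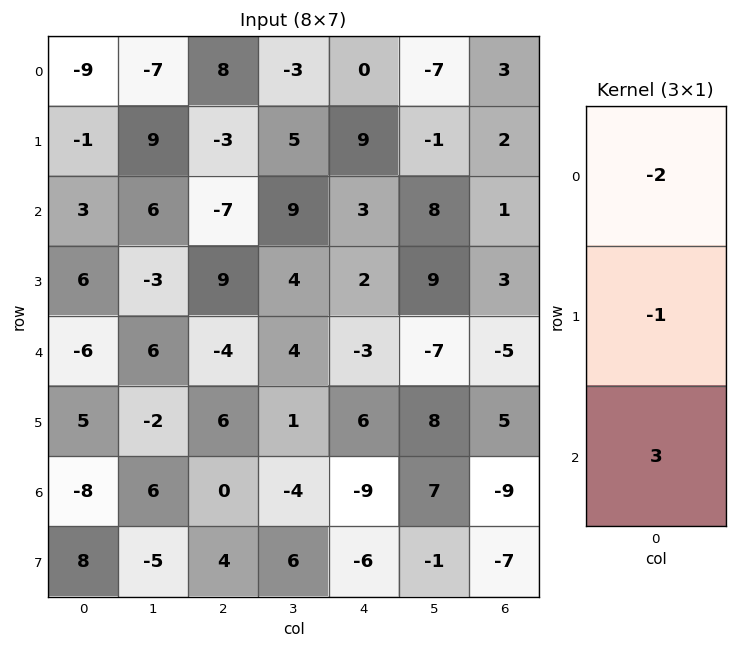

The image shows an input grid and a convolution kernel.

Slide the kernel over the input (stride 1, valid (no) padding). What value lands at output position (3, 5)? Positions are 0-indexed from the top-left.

13

The receptive field on the input at this output position is [9 / -7 / 8]. Elementwise product with the kernel and sum: 9·-2 + -7·-1 + 8·3.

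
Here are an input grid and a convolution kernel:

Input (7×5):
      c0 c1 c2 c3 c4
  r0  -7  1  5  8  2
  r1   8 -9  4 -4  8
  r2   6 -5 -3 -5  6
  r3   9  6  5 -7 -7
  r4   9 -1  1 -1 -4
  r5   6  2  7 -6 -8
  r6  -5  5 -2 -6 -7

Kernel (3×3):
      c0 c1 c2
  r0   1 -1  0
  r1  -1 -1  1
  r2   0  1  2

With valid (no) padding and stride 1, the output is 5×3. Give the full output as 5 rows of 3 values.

-14 -16 12
29 -19 1
2 -21 -12
12 -5 -14
10 -31 -27

Output[0,0]: The receptive field on the input at this output position is [-7 1 5 / 8 -9 4 / 6 -5 -3]. Elementwise product with the kernel and sum: -7·1 + 1·-1 + 8·-1 + -9·-1 + 4·1 + -5·1 + -3·2.
Output[0,1]: The receptive field on the input at this output position is [1 5 8 / -9 4 -4 / -5 -3 -5]. Elementwise product with the kernel and sum: 1·1 + 5·-1 + -9·-1 + 4·-1 + -4·1 + -3·1 + -5·2.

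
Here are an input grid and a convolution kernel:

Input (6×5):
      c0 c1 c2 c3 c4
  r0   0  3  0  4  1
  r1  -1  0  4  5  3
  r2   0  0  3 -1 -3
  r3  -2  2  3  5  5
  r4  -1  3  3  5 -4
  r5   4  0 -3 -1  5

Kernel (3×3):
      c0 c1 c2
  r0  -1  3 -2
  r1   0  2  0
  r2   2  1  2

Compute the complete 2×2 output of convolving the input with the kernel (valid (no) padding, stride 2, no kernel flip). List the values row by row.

15 19
5 13

Output[0,0]: The receptive field on the input at this output position is [0 3 0 / -1 0 4 / 0 0 3]. Elementwise product with the kernel and sum: 0·-1 + 3·3 + 0·-2 + 0·2 + 0·2 + 0·1 + 3·2.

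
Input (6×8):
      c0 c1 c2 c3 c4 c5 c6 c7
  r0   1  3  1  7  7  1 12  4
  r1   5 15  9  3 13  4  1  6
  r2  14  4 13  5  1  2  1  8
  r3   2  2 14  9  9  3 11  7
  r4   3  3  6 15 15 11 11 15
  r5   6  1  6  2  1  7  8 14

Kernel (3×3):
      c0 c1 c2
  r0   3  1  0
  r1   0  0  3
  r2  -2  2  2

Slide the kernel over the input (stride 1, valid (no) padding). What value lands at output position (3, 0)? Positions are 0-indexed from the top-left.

The receptive field on the input at this output position is [2 2 14 / 3 3 6 / 6 1 6]. Elementwise product with the kernel and sum: 2·3 + 2·1 + 6·3 + 6·-2 + 1·2 + 6·2.

28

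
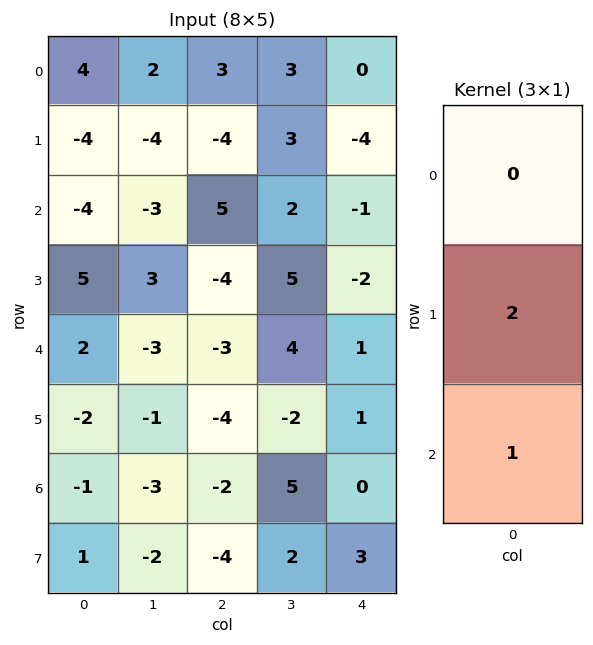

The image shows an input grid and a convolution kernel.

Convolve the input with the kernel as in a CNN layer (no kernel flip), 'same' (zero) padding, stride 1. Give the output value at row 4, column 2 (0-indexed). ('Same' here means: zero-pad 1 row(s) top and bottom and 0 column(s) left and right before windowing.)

The receptive field on the zero-padded input at this output position is [-4 / -3 / -4]. Elementwise product with the kernel and sum: -3·2 + -4·1.

-10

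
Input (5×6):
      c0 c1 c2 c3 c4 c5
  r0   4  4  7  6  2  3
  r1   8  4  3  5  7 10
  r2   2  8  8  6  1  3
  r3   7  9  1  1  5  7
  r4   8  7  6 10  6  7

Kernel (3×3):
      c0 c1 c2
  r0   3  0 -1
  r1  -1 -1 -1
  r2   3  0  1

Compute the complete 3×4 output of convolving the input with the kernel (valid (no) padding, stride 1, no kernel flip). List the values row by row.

Output[0,0]: The receptive field on the input at this output position is [4 4 7 / 8 4 3 / 2 8 8]. Elementwise product with the kernel and sum: 4·3 + 7·-1 + 8·-1 + 4·-1 + 3·-1 + 2·3 + 8·1.

4 24 29 14
25 13 -5 5
11 38 40 39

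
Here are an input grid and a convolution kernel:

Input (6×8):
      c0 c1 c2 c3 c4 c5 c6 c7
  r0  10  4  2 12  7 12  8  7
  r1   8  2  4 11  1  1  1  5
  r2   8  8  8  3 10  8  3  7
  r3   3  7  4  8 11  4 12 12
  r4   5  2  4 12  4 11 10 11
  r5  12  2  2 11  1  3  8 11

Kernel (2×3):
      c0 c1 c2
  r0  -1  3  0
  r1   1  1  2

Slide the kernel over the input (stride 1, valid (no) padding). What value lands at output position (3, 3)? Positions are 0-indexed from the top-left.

63

The receptive field on the input at this output position is [8 11 4 / 12 4 11]. Elementwise product with the kernel and sum: 8·-1 + 11·3 + 12·1 + 4·1 + 11·2.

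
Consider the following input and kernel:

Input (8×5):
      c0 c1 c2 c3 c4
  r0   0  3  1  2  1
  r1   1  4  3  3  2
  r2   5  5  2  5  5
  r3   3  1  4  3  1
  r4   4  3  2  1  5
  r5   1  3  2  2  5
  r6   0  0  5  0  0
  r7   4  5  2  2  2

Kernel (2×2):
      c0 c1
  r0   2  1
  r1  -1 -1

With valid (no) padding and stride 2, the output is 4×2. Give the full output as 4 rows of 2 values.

Output[0,0]: The receptive field on the input at this output position is [0 3 / 1 4]. Elementwise product with the kernel and sum: 0·2 + 3·1 + 1·-1 + 4·-1.

-2 -2
11 2
7 1
-9 6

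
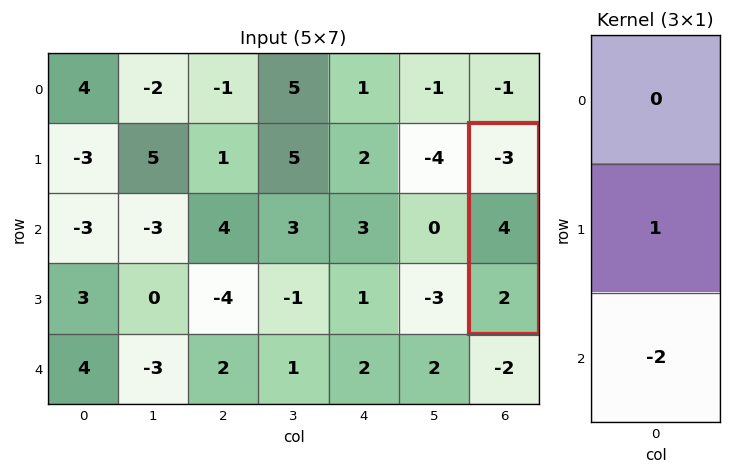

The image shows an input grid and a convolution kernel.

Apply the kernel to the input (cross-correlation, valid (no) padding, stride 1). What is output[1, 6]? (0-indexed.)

The receptive field on the input at this output position is [-3 / 4 / 2]. Elementwise product with the kernel and sum: 4·1 + 2·-2.

0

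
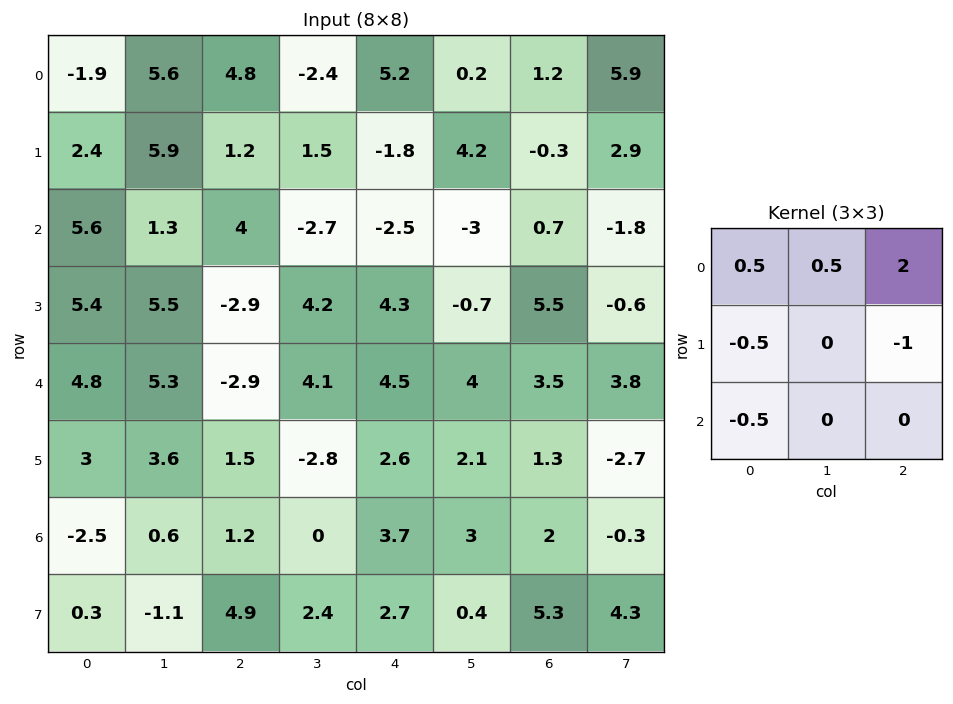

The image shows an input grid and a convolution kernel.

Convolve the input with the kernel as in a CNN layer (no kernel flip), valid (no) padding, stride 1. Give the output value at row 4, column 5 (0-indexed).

The receptive field on the input at this output position is [4 3.5 3.8 / 2.1 1.3 -2.7 / 3 2 -0.3]. Elementwise product with the kernel and sum: 4·0.5 + 3.5·0.5 + 3.8·2 + 2.1·-0.5 + -2.7·-1 + 3·-0.5.

11.5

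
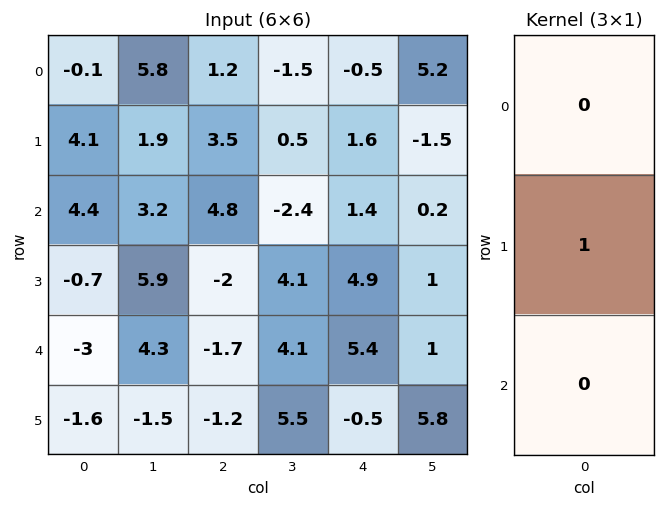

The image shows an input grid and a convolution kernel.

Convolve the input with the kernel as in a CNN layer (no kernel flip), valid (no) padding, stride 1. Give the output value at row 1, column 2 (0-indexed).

4.8

The receptive field on the input at this output position is [3.5 / 4.8 / -2]. Elementwise product with the kernel and sum: 4.8·1.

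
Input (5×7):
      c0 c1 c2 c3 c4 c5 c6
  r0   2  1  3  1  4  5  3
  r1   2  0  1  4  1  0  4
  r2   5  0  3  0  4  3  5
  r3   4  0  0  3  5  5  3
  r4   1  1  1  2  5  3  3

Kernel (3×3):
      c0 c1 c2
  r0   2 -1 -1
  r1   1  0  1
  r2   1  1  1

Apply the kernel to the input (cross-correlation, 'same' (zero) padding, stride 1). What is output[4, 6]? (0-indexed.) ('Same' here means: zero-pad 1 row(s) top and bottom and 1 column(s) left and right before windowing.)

The receptive field on the zero-padded input at this output position is [5 3 0 / 3 3 0 / 0 0 0]. Elementwise product with the kernel and sum: 5·2 + 3·-1 + 0·-1 + 3·1 + 0·1 + 0·1 + 0·1 + 0·1.

10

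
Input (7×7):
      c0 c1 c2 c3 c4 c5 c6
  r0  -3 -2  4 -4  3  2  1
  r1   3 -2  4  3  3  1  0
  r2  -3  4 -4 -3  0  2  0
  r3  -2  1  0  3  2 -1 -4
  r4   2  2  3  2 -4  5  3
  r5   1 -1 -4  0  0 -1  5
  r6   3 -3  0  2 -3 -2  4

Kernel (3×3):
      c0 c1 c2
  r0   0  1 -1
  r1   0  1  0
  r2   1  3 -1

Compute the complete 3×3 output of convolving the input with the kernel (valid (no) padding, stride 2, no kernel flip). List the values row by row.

5 -17 8
14 13 9
-8 15 -12

Output[0,0]: The receptive field on the input at this output position is [-3 -2 4 / 3 -2 4 / -3 4 -4]. Elementwise product with the kernel and sum: -2·1 + 4·-1 + -2·1 + -3·1 + 4·3 + -4·-1.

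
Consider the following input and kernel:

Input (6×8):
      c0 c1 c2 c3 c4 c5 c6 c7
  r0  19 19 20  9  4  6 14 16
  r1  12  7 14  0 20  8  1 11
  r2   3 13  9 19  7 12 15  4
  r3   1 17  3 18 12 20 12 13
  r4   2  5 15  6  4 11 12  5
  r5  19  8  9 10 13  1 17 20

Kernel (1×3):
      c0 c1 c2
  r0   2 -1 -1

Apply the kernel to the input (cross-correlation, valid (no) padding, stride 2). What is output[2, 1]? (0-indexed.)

The receptive field on the input at this output position is [15 6 4]. Elementwise product with the kernel and sum: 15·2 + 6·-1 + 4·-1.

20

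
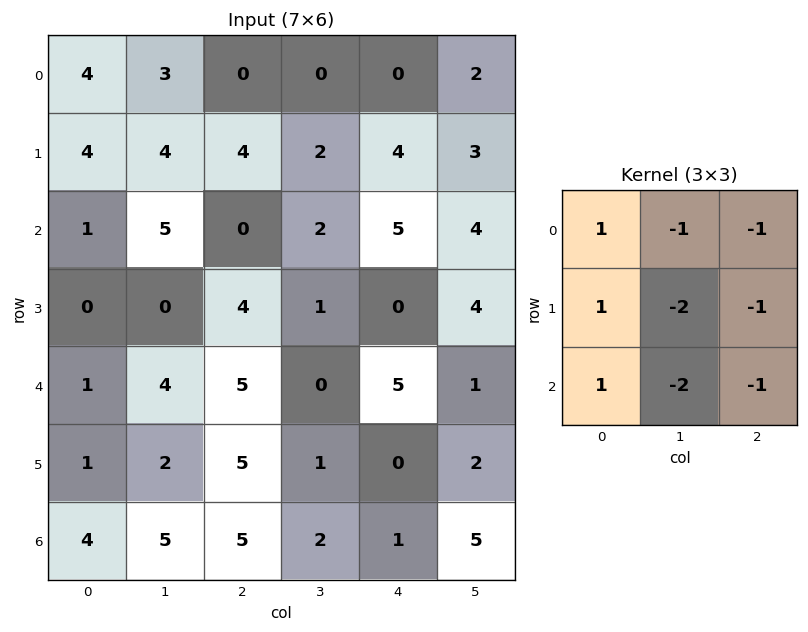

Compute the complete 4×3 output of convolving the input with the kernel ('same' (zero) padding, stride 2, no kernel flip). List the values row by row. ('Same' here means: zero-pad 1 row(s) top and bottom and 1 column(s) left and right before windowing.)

-23 -3 -11
-15 -8 -20
-10 -20 -15
-16 -11 -6

Output[0,0]: The receptive field on the zero-padded input at this output position is [0 0 0 / 0 4 3 / 0 4 4]. Elementwise product with the kernel and sum: 0·1 + 0·-1 + 0·-1 + 0·1 + 4·-2 + 3·-1 + 0·1 + 4·-2 + 4·-1.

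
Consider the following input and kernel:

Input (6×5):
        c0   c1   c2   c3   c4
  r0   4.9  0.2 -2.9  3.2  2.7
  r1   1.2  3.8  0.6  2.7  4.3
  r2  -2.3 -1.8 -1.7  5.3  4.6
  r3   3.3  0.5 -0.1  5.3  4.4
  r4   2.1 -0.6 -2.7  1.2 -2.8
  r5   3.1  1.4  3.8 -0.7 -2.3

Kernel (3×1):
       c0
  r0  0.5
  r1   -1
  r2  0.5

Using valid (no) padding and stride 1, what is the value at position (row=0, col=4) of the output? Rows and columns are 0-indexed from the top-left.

-0.65

The receptive field on the input at this output position is [2.7 / 4.3 / 4.6]. Elementwise product with the kernel and sum: 2.7·0.5 + 4.3·-1 + 4.6·0.5.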